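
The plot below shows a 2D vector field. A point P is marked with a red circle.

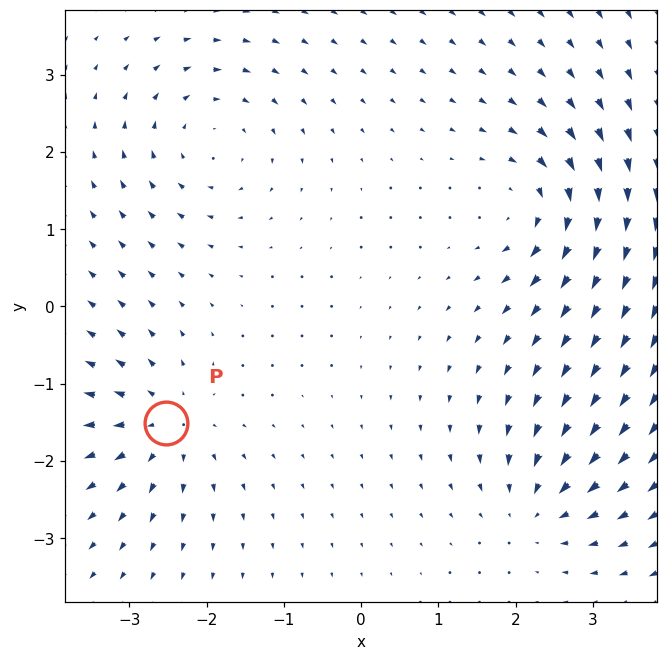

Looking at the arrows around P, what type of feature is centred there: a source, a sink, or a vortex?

source

At P (-2.5, -1.5) the arrows spread outward. Divergence about +6, curl ≈0 — positive divergence with near-zero curl is a source.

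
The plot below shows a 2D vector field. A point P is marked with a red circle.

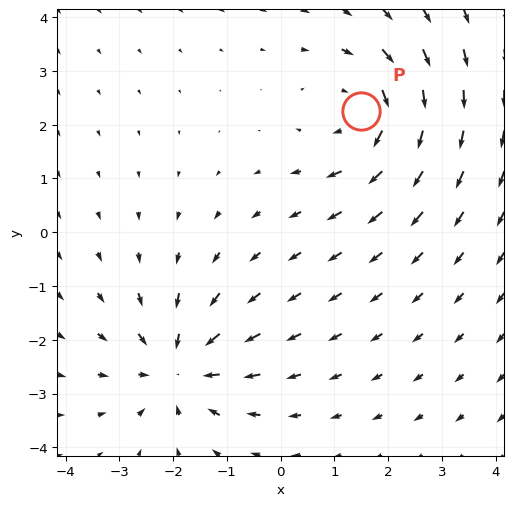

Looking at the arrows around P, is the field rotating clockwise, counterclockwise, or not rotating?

Near P at (1.5, 2.2) the arrows circulate clockwise. The curl (z-component) there is about -4; negative curl means clockwise rotation.

clockwise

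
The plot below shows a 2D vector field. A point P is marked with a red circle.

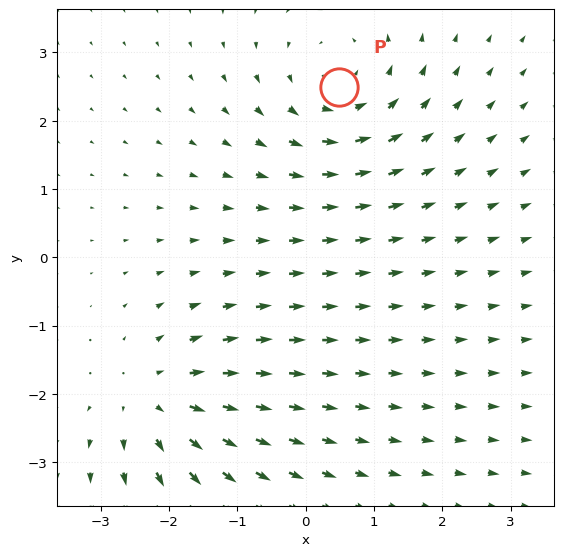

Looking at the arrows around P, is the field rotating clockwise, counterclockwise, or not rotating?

counterclockwise

Near P at (0.5, 2.5) the arrows circulate counterclockwise. The curl (z-component) there is about +4; positive curl means counterclockwise rotation.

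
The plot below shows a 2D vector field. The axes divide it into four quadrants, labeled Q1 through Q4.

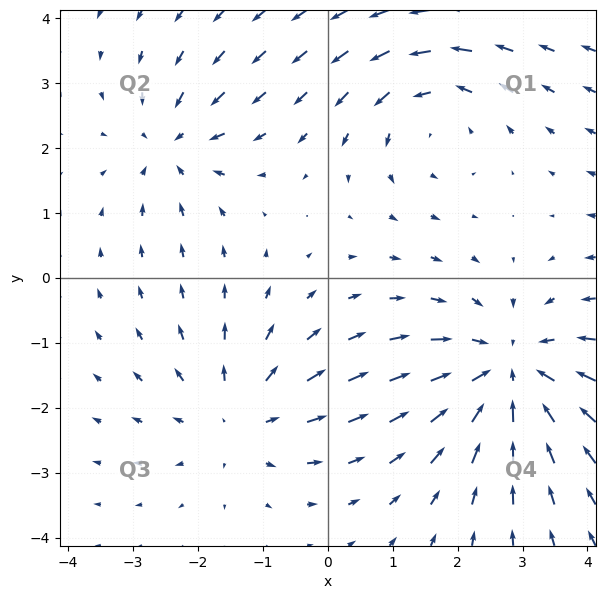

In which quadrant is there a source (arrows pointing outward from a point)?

The source sits at approximately (-1.4, -2.1), which lies in quadrant Q3. The divergence there is about +3, positive as expected for a source.

Q3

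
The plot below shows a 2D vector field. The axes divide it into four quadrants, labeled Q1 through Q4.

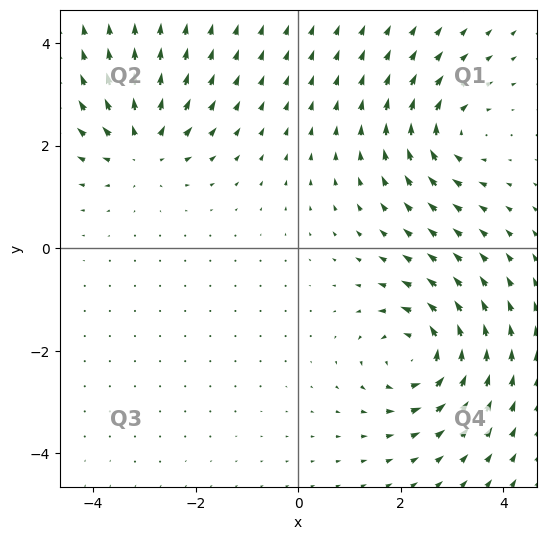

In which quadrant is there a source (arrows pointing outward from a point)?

The source sits at approximately (-3.0, 2.0), which lies in quadrant Q2. The divergence there is about +4, positive as expected for a source.

Q2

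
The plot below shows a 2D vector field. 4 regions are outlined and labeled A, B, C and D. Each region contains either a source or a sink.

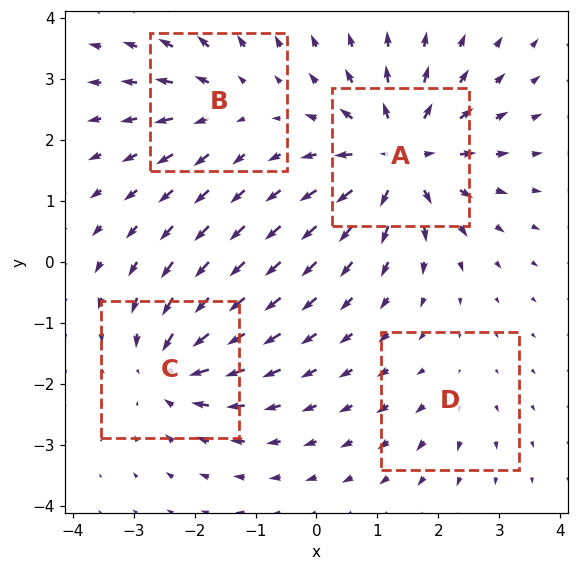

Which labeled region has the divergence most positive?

Divergence at each region's feature centre — A: about +8, B: about +4, C: about -6, D: about +2. Region A is most positive.

A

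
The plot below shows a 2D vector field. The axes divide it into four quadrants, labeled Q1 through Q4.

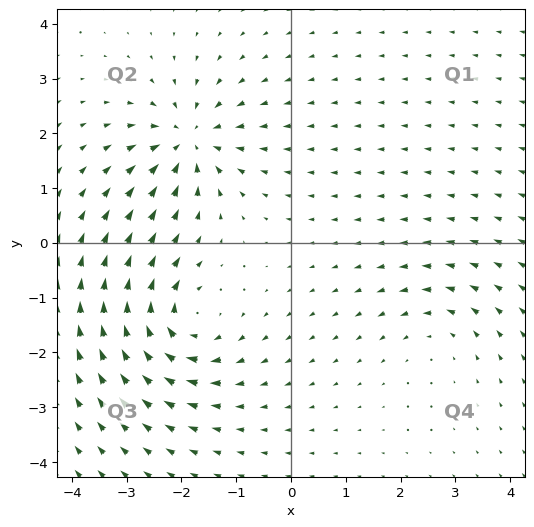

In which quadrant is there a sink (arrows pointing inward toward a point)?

Q2

The sink sits at approximately (-1.9, 1.9), which lies in quadrant Q2. The divergence there is about -6, negative as expected for a sink.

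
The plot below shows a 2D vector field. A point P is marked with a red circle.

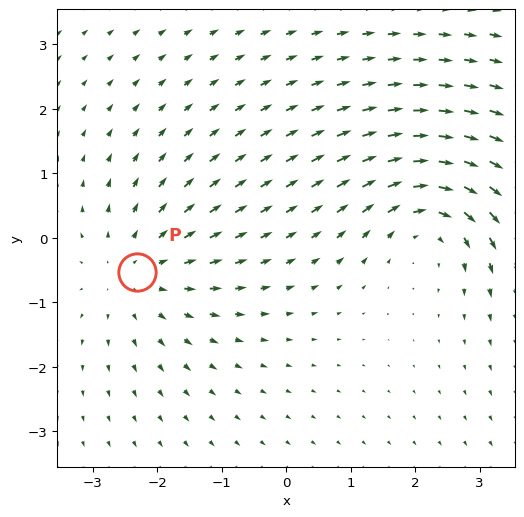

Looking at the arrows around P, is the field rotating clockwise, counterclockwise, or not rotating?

Near P at (-2.3, -0.5) the arrows show no circulation. The curl there is ≈0.

not rotating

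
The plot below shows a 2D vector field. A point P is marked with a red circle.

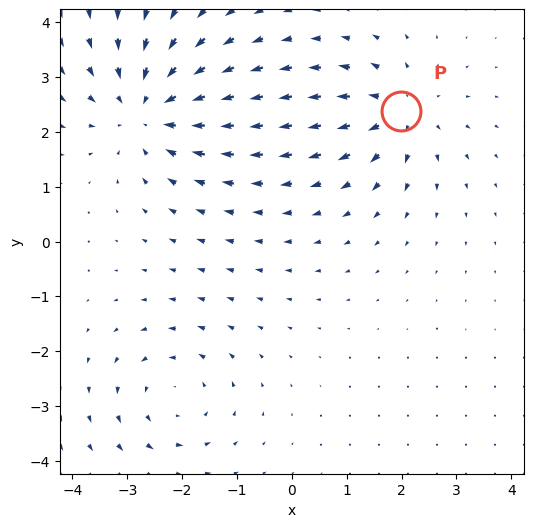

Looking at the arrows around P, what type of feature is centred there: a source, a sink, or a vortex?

At P (2.0, 2.4) the arrows spread outward. Divergence about +3, curl ≈0 — positive divergence with near-zero curl is a source.

source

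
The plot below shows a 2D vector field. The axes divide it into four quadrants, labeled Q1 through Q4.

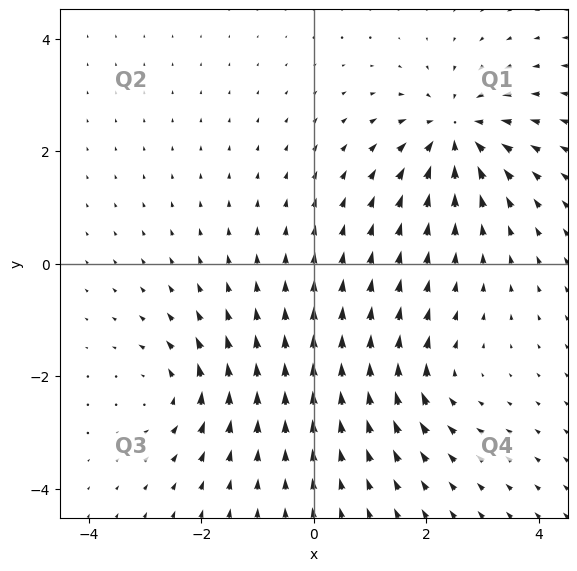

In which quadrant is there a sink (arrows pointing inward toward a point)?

The sink sits at approximately (2.5, 2.3), which lies in quadrant Q1. The divergence there is about -5, negative as expected for a sink.

Q1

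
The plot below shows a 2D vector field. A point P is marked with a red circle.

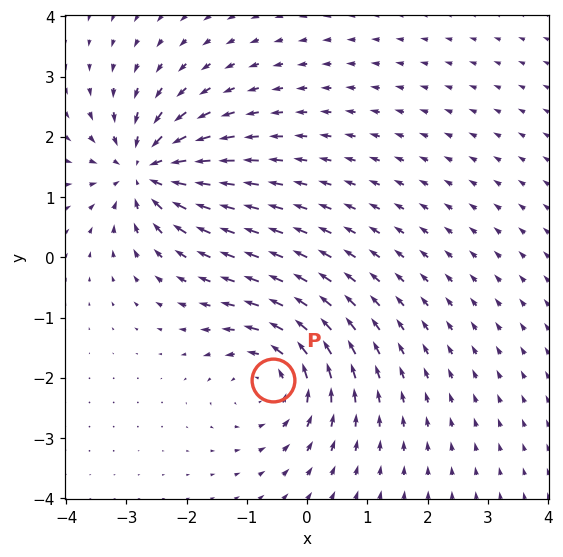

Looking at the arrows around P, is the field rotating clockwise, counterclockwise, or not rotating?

Near P at (-0.6, -2.0) the arrows circulate counterclockwise. The curl (z-component) there is about +5; positive curl means counterclockwise rotation.

counterclockwise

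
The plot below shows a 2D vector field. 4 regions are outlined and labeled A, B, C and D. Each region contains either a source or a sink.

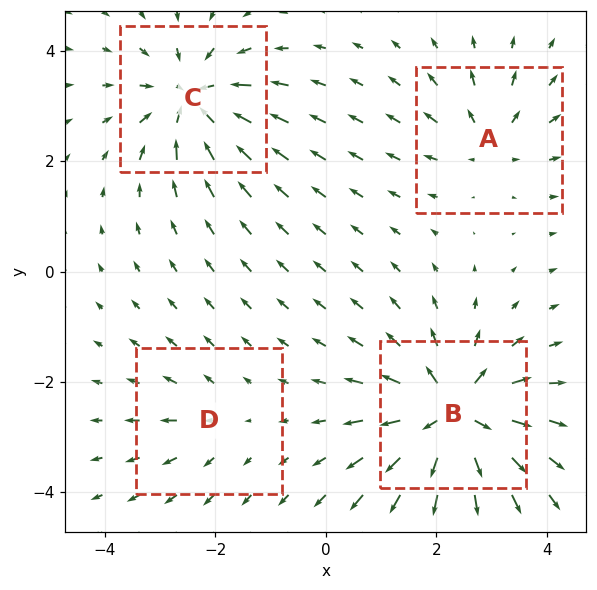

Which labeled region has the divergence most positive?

B

Divergence at each region's feature centre — A: about +4, B: about +8, C: about -6, D: about +2. Region B is most positive.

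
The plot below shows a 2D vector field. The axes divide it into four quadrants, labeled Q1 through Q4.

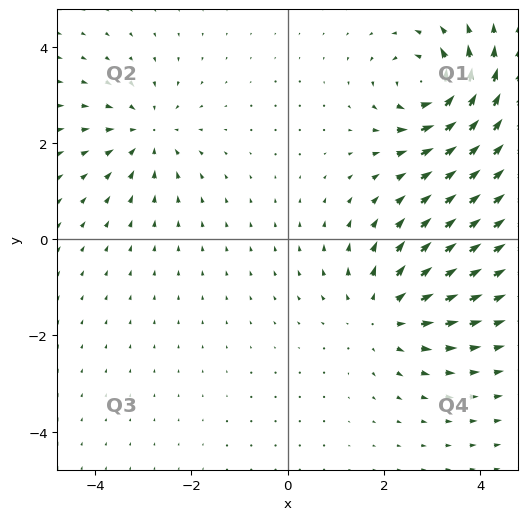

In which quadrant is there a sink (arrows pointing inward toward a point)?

Q2

The sink sits at approximately (-2.9, 2.2), which lies in quadrant Q2. The divergence there is about -3, negative as expected for a sink.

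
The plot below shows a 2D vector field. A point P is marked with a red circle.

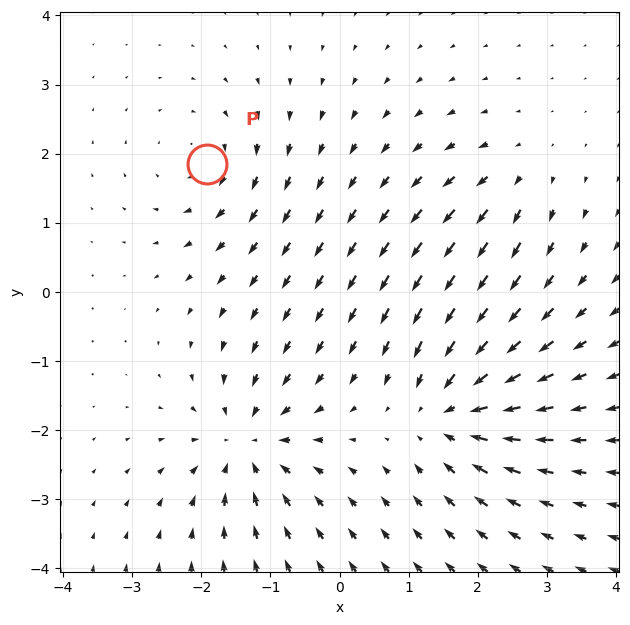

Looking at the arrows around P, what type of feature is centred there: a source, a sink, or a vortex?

At P (-1.9, 1.8) the arrows circulate clockwise. Divergence ≈0, curl about -4 — near-zero divergence with nonzero curl is a vortex.

vortex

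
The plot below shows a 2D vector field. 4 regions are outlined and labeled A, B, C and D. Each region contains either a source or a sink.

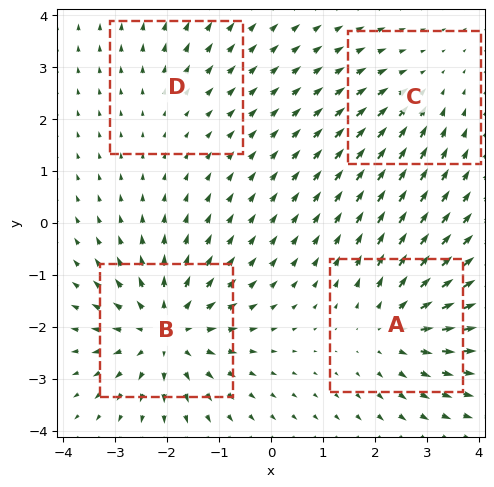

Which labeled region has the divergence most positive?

Divergence at each region's feature centre — A: about +4, B: about +6, C: about -3, D: about +2. Region B is most positive.

B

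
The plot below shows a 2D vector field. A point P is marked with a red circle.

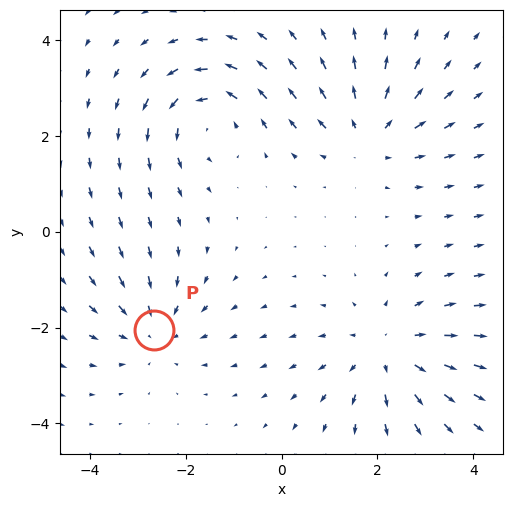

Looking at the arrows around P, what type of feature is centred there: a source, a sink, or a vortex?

At P (-2.7, -2.0) the arrows converge inward. Divergence about -3, curl ≈0 — negative divergence with near-zero curl is a sink.

sink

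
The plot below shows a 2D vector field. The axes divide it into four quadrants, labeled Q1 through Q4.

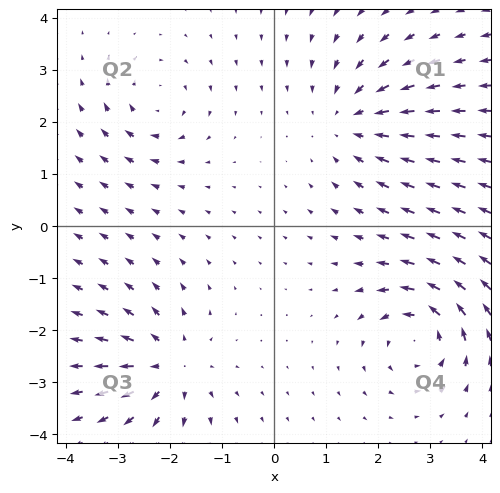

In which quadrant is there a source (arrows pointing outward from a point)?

The source sits at approximately (-2.0, -2.7), which lies in quadrant Q3. The divergence there is about +4, positive as expected for a source.

Q3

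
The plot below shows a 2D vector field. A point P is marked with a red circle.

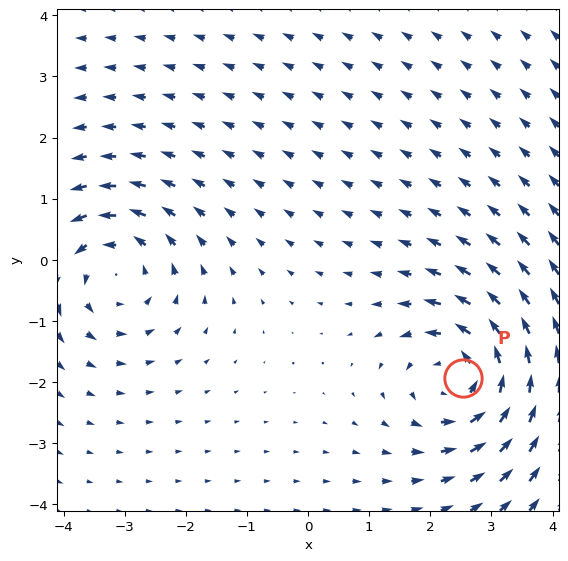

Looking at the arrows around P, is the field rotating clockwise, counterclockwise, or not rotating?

Near P at (2.5, -1.9) the arrows circulate counterclockwise. The curl (z-component) there is about +4; positive curl means counterclockwise rotation.

counterclockwise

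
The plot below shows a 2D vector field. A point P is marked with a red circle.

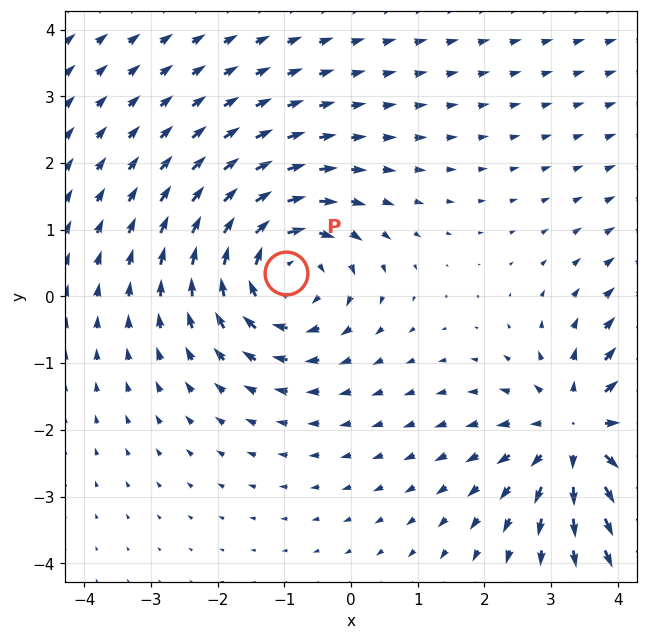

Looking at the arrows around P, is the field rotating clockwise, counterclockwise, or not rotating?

clockwise

Near P at (-1.0, 0.4) the arrows circulate clockwise. The curl (z-component) there is about -4; negative curl means clockwise rotation.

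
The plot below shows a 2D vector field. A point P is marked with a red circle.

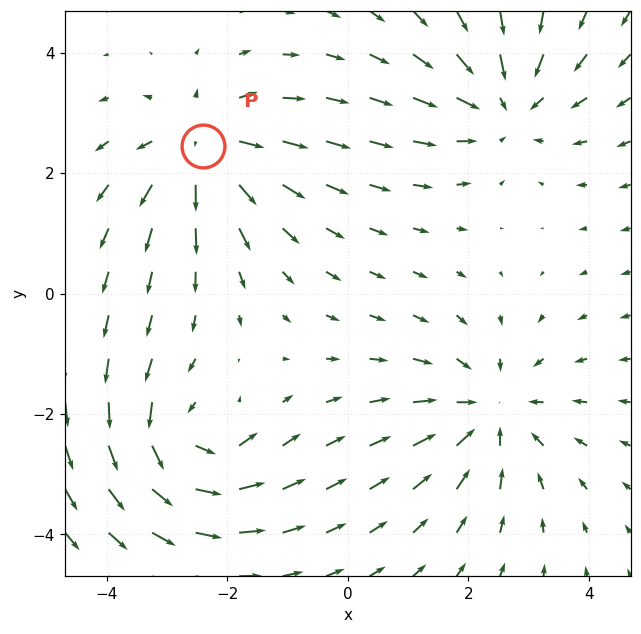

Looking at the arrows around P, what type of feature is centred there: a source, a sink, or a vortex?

At P (-2.4, 2.4) the arrows spread outward. Divergence about +4, curl ≈0 — positive divergence with near-zero curl is a source.

source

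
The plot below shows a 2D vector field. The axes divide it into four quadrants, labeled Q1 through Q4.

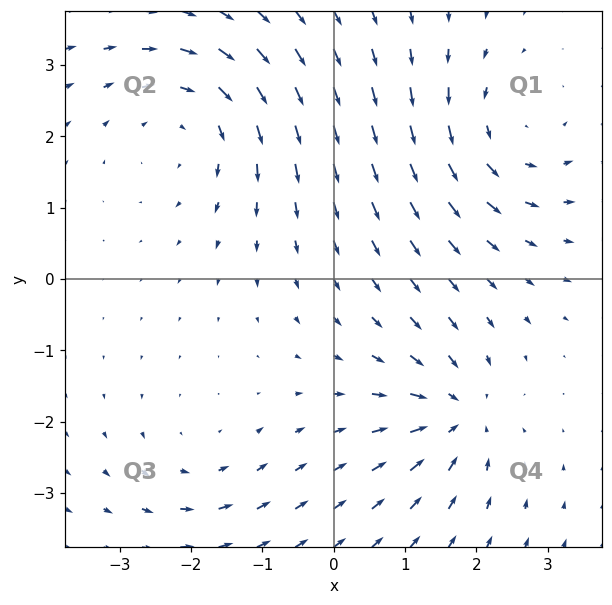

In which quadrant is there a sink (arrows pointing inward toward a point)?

Q4

The sink sits at approximately (1.7, -1.9), which lies in quadrant Q4. The divergence there is about -5, negative as expected for a sink.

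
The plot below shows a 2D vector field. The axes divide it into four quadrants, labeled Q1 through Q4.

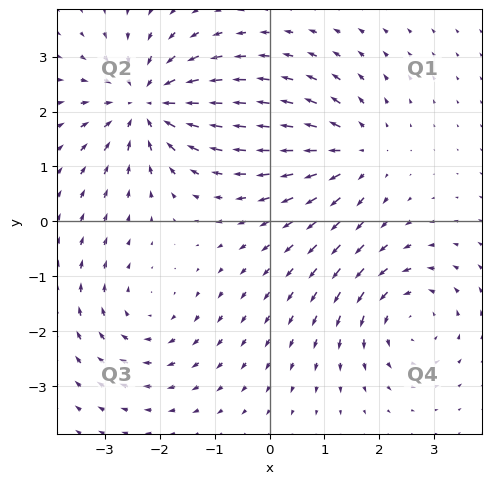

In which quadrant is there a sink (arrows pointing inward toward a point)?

The sink sits at approximately (-2.3, 2.1), which lies in quadrant Q2. The divergence there is about -6, negative as expected for a sink.

Q2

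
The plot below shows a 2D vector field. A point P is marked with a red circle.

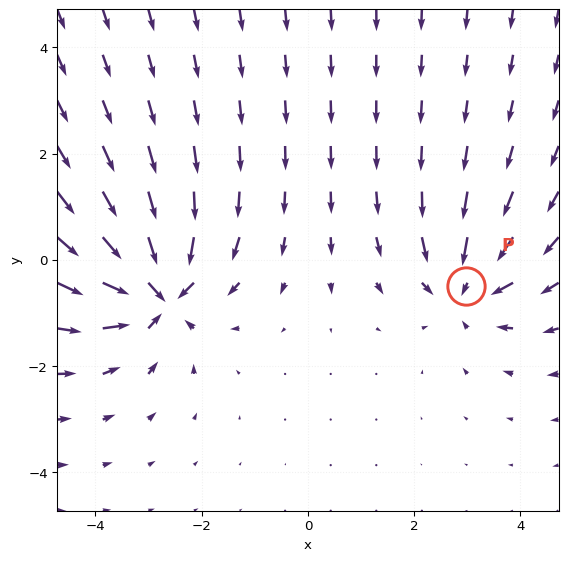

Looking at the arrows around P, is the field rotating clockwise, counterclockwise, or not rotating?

Near P at (3.0, -0.5) the arrows show no circulation. The curl there is ≈0.

not rotating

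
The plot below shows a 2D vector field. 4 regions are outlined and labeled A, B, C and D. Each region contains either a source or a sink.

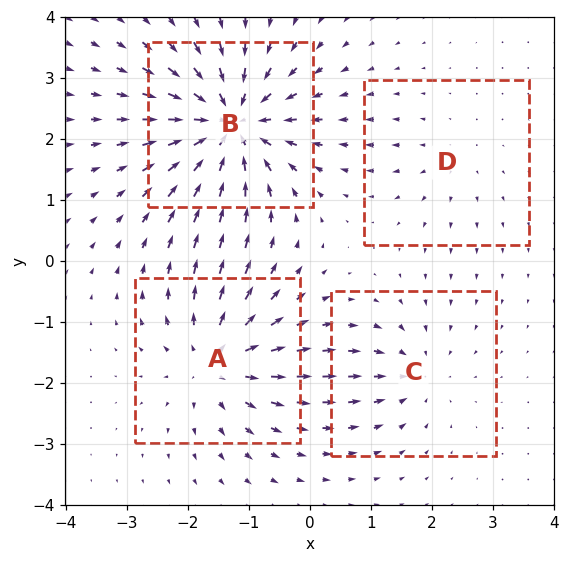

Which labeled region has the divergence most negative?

B

Divergence at each region's feature centre — A: about +6, B: about -8, C: about -4, D: about +2. Region B is most negative.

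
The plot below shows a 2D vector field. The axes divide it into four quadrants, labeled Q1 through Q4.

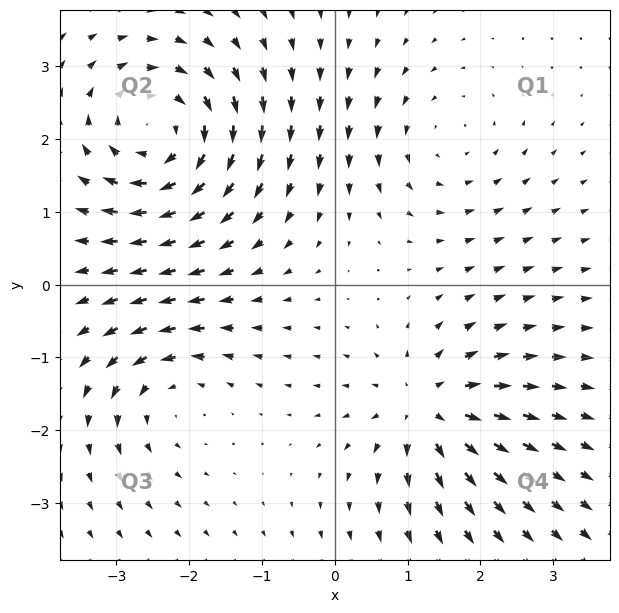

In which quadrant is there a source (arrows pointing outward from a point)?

The source sits at approximately (1.3, -1.7), which lies in quadrant Q4. The divergence there is about +5, positive as expected for a source.

Q4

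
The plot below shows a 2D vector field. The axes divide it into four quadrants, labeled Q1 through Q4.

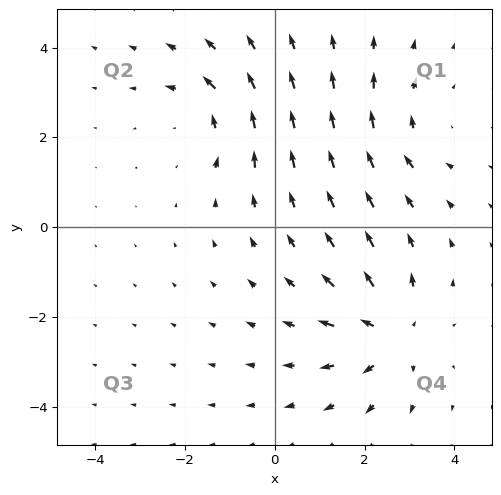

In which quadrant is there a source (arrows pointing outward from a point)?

The source sits at approximately (2.6, -2.4), which lies in quadrant Q4. The divergence there is about +5, positive as expected for a source.

Q4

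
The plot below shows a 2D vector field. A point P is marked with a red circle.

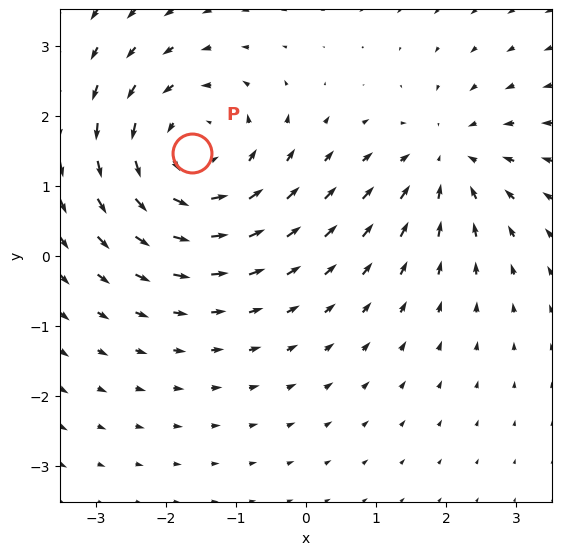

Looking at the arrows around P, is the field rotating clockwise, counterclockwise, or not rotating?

counterclockwise

Near P at (-1.6, 1.5) the arrows circulate counterclockwise. The curl (z-component) there is about +4; positive curl means counterclockwise rotation.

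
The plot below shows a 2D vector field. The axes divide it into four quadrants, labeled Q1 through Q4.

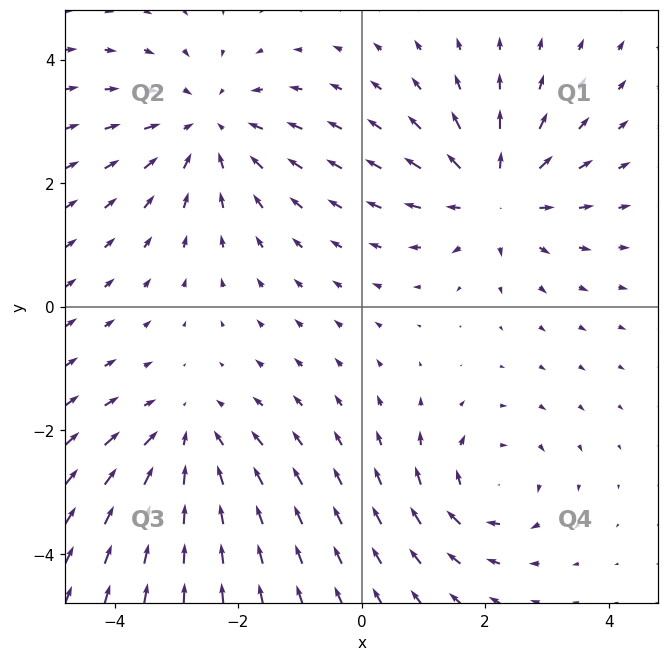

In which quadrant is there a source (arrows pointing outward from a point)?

The source sits at approximately (2.2, 1.8), which lies in quadrant Q1. The divergence there is about +5, positive as expected for a source.

Q1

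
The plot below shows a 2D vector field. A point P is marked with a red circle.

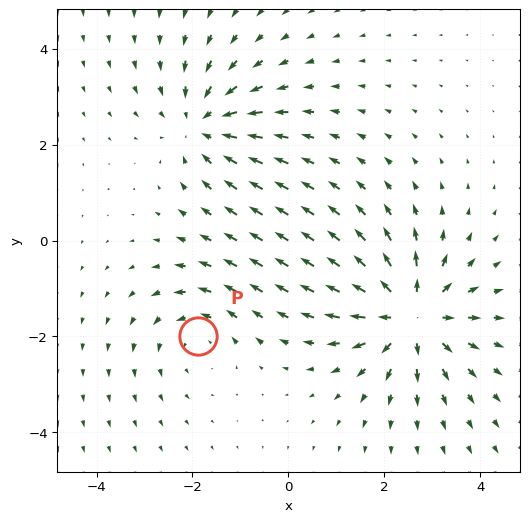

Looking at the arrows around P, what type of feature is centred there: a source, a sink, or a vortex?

vortex

At P (-1.9, -2.0) the arrows circulate counterclockwise. Divergence ≈0, curl about +2 — near-zero divergence with nonzero curl is a vortex.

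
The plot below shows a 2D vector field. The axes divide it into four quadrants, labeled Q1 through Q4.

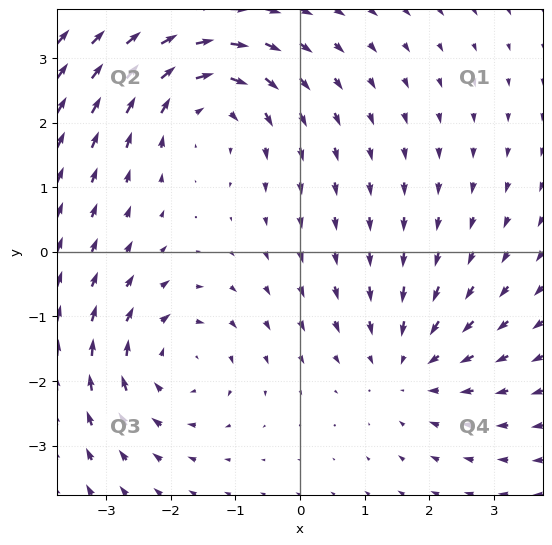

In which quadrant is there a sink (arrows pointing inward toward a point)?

Q4

The sink sits at approximately (1.7, -1.8), which lies in quadrant Q4. The divergence there is about -3, negative as expected for a sink.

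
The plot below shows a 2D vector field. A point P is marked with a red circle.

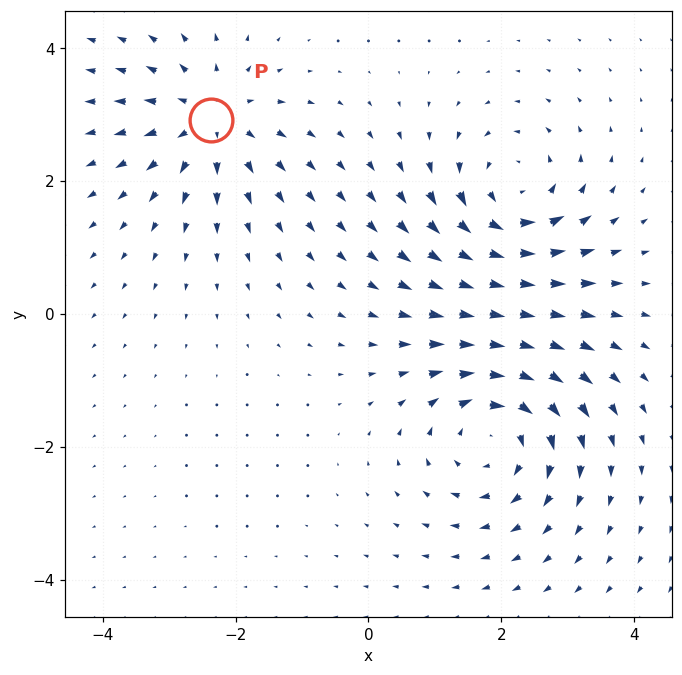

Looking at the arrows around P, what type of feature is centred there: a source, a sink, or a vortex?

source

At P (-2.4, 2.9) the arrows spread outward. Divergence about +4, curl ≈0 — positive divergence with near-zero curl is a source.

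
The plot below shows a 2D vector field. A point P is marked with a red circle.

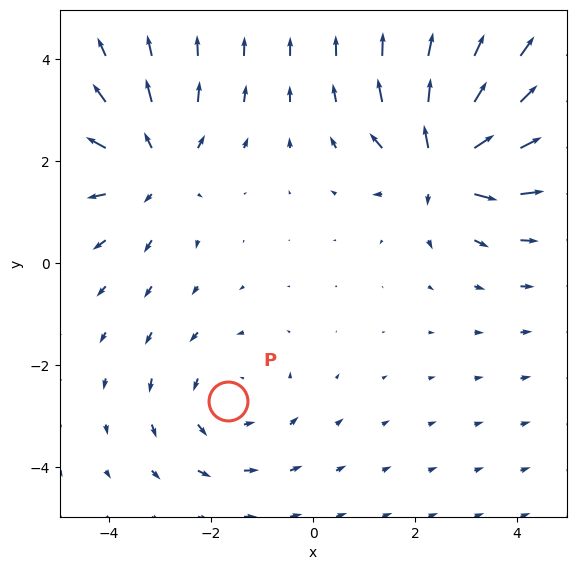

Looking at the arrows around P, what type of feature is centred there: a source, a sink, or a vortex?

vortex

At P (-1.7, -2.7) the arrows circulate counterclockwise. Divergence ≈0, curl about +3 — near-zero divergence with nonzero curl is a vortex.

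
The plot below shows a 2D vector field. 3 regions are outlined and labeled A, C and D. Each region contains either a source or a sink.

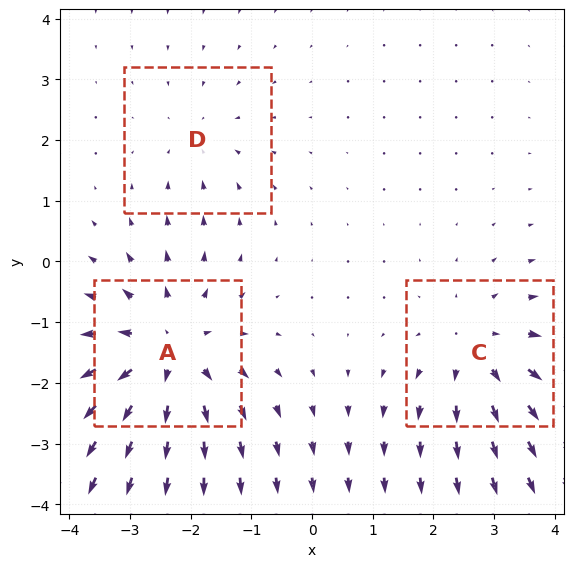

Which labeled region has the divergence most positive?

Divergence at each region's feature centre — A: about +4, C: about +3, D: about -2. Region A is most positive.

A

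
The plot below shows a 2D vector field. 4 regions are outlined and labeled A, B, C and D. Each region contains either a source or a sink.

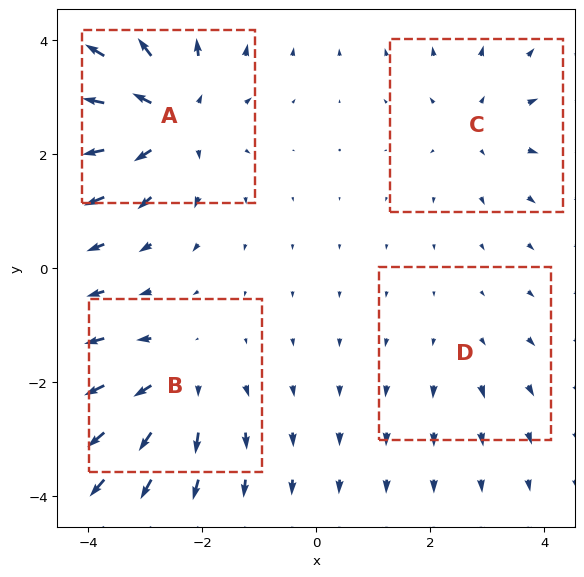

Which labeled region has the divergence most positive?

A

Divergence at each region's feature centre — A: about +7, B: about +5, C: about +3, D: about +2. Region A is most positive.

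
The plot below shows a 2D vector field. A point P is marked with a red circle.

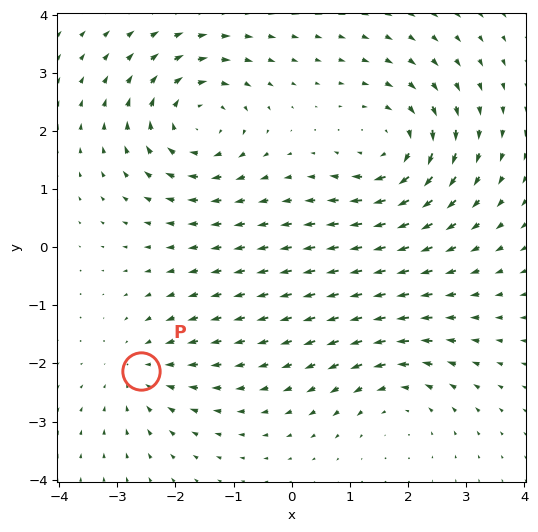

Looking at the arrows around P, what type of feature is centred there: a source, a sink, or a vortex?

sink

At P (-2.6, -2.1) the arrows converge inward. Divergence about -3, curl ≈0 — negative divergence with near-zero curl is a sink.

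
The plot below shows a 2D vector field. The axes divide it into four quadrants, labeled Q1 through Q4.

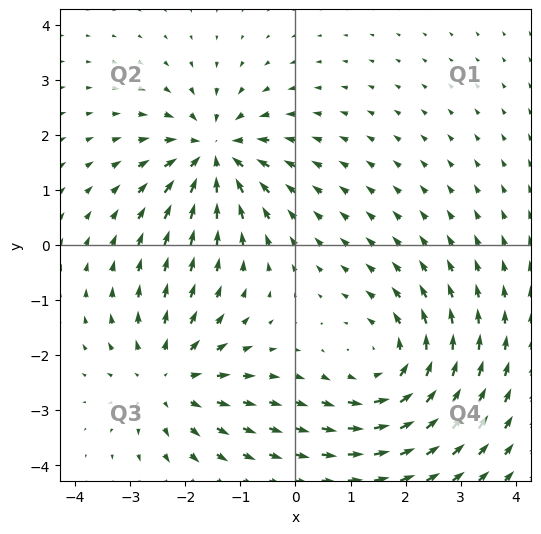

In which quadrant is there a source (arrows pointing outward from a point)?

Q3

The source sits at approximately (-2.3, -2.4), which lies in quadrant Q3. The divergence there is about +3, positive as expected for a source.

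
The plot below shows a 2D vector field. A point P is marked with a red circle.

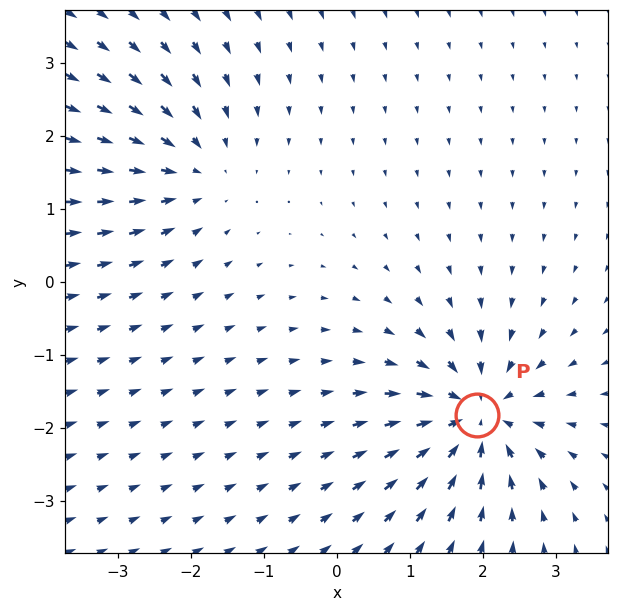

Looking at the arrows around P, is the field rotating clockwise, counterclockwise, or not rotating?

not rotating

Near P at (1.9, -1.8) the arrows show no circulation. The curl there is ≈0.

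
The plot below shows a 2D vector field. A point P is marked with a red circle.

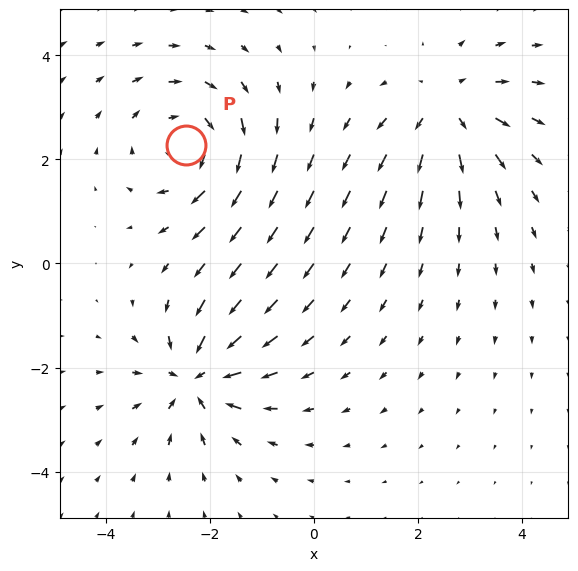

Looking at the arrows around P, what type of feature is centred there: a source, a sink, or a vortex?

vortex

At P (-2.5, 2.3) the arrows circulate clockwise. Divergence ≈0, curl about -3 — near-zero divergence with nonzero curl is a vortex.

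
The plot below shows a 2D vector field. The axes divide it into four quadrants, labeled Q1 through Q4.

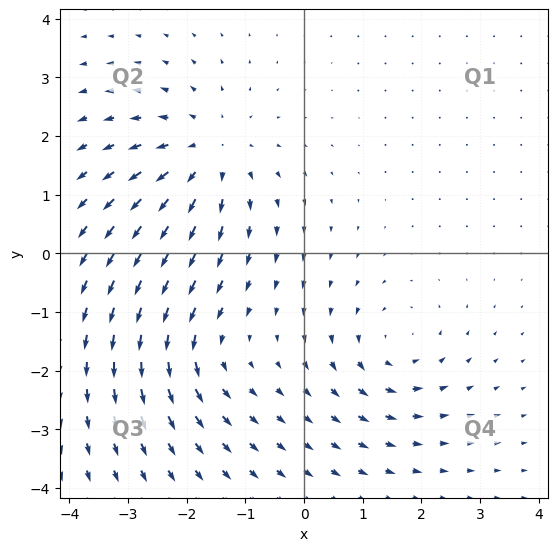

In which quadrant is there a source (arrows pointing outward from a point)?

Q2

The source sits at approximately (-1.6, 1.7), which lies in quadrant Q2. The divergence there is about +4, positive as expected for a source.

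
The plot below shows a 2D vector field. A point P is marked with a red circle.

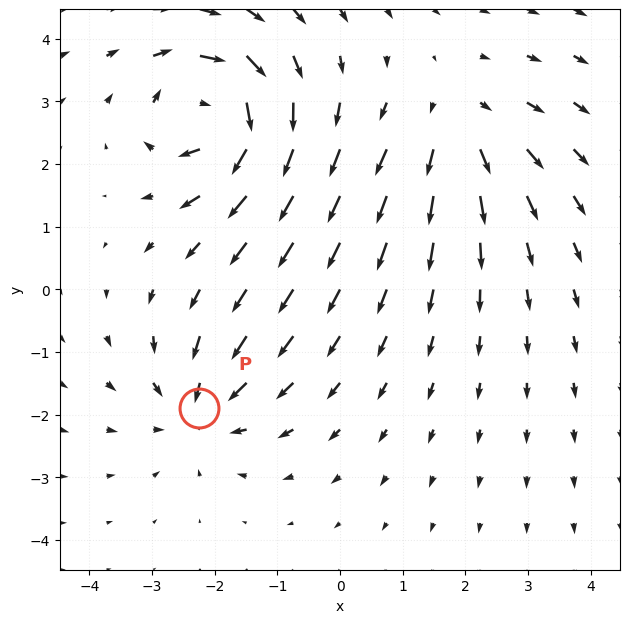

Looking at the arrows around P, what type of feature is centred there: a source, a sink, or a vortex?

At P (-2.2, -1.9) the arrows converge inward. Divergence about -4, curl ≈0 — negative divergence with near-zero curl is a sink.

sink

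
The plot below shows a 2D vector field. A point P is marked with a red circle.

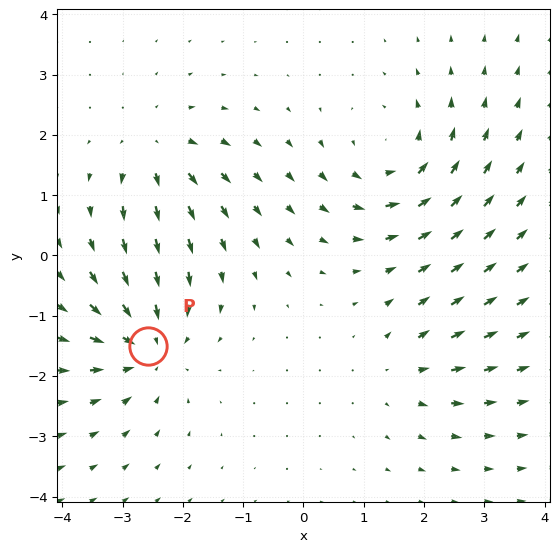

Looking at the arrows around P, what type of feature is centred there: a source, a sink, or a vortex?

At P (-2.6, -1.5) the arrows converge inward. Divergence about -5, curl ≈0 — negative divergence with near-zero curl is a sink.

sink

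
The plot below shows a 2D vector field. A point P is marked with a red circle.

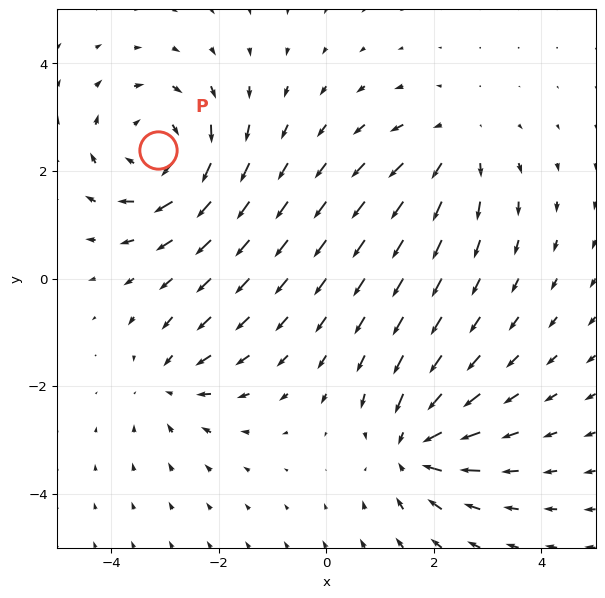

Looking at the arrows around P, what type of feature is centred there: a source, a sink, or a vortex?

vortex

At P (-3.1, 2.4) the arrows circulate clockwise. Divergence ≈0, curl about -4 — near-zero divergence with nonzero curl is a vortex.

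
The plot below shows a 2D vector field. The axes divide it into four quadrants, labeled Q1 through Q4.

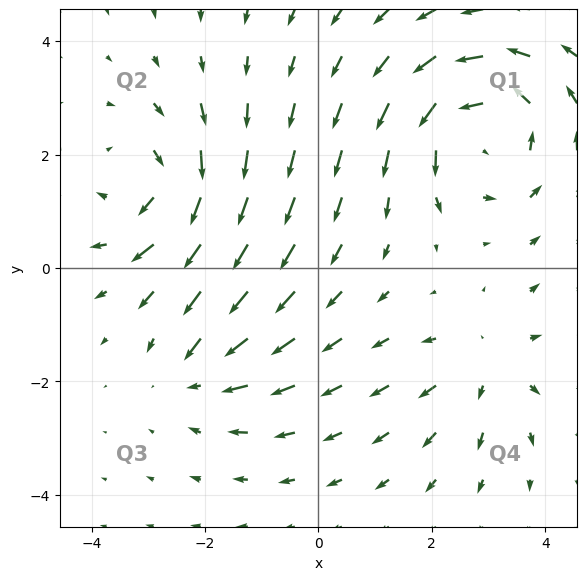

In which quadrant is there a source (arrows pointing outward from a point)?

Q4

The source sits at approximately (3.0, -1.7), which lies in quadrant Q4. The divergence there is about +3, positive as expected for a source.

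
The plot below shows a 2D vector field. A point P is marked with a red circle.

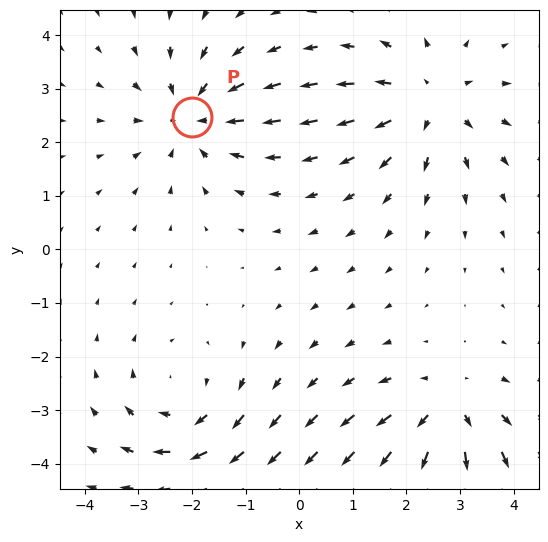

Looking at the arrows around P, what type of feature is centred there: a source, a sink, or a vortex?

At P (-2.0, 2.5) the arrows converge inward. Divergence about -4, curl ≈0 — negative divergence with near-zero curl is a sink.

sink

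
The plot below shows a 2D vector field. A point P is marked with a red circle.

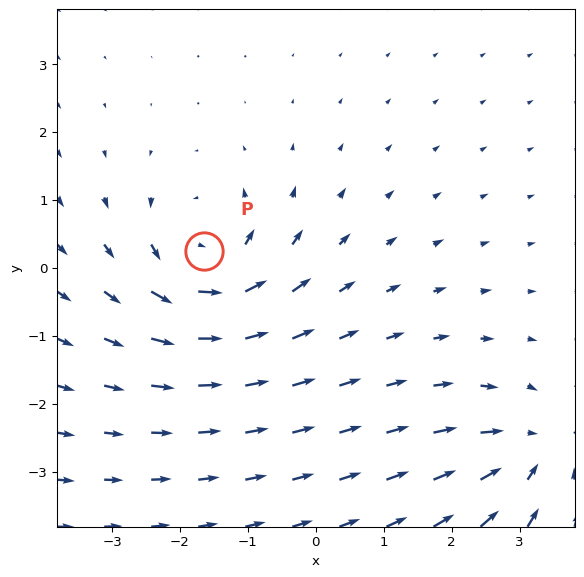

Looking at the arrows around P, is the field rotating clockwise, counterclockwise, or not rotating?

counterclockwise

Near P at (-1.6, 0.2) the arrows circulate counterclockwise. The curl (z-component) there is about +4; positive curl means counterclockwise rotation.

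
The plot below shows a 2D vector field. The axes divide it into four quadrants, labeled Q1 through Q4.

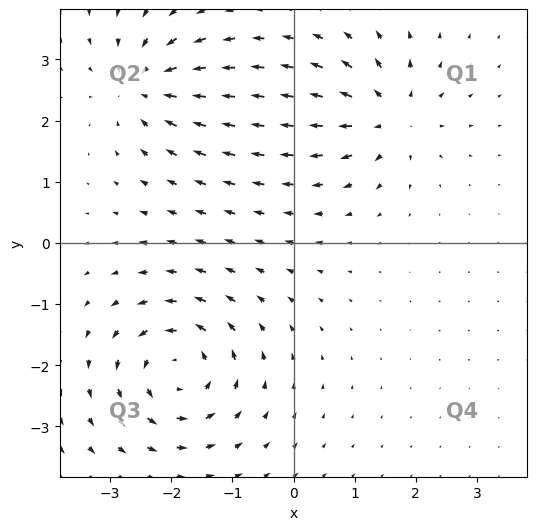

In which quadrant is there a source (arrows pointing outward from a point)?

The source sits at approximately (1.6, 2.1), which lies in quadrant Q1. The divergence there is about +5, positive as expected for a source.

Q1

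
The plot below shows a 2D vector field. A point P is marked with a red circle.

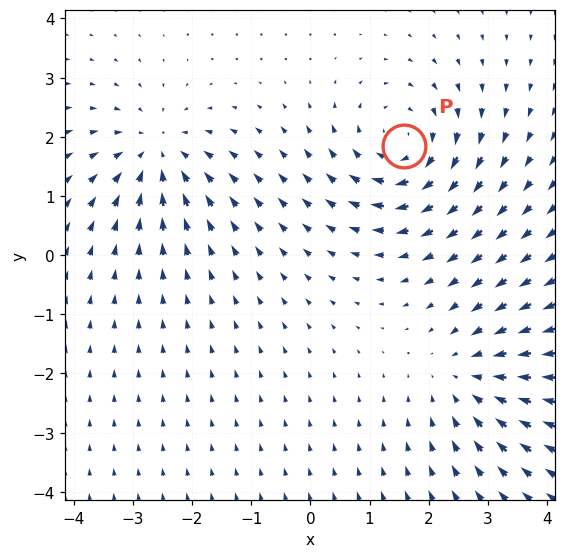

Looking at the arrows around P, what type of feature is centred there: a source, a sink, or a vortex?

vortex

At P (1.6, 1.8) the arrows circulate clockwise. Divergence ≈0, curl about -3 — near-zero divergence with nonzero curl is a vortex.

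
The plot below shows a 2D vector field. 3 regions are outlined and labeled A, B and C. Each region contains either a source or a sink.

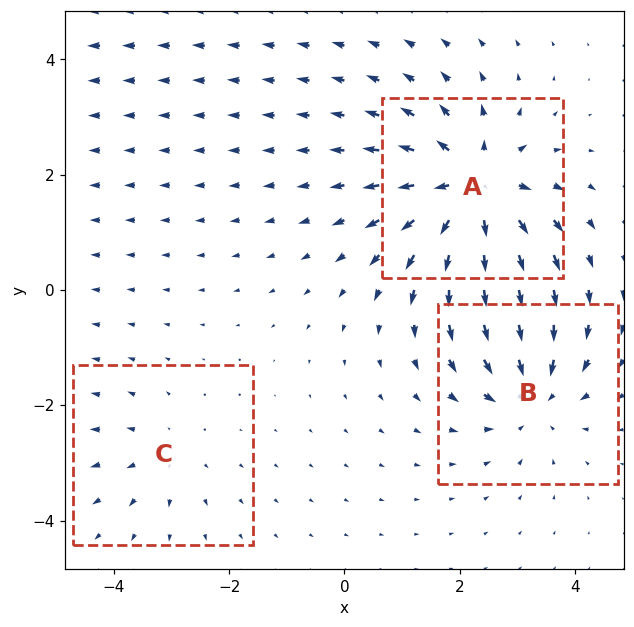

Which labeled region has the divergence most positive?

Divergence at each region's feature centre — A: about +5, B: about -3, C: about +2. Region A is most positive.

A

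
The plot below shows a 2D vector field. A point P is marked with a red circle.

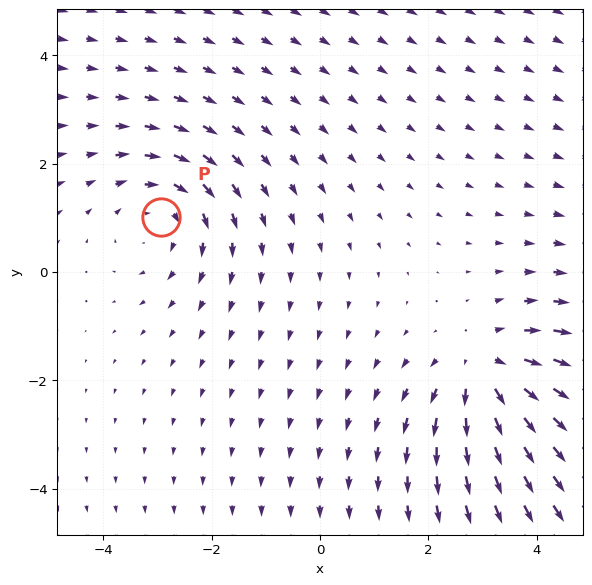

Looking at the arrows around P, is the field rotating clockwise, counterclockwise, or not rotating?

Near P at (-2.9, 1.0) the arrows circulate clockwise. The curl (z-component) there is about -2; negative curl means clockwise rotation.

clockwise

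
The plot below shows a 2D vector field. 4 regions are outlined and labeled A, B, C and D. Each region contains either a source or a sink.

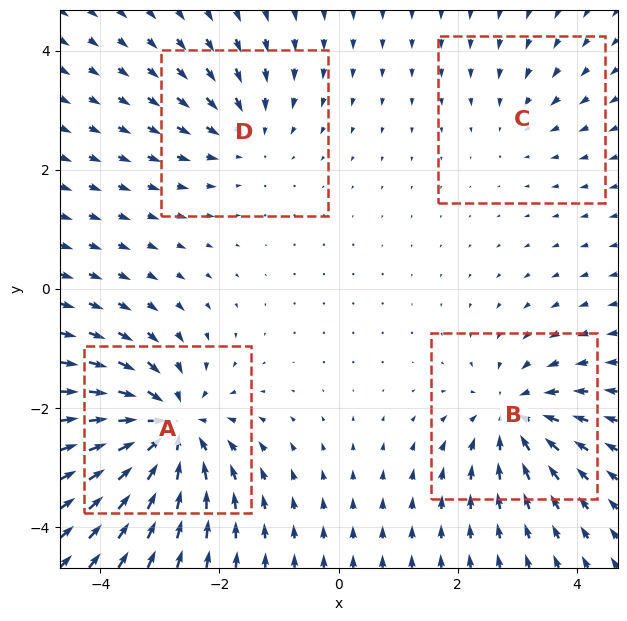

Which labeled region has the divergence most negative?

A

Divergence at each region's feature centre — A: about -8, B: about -5, C: about -2, D: about -4. Region A is most negative.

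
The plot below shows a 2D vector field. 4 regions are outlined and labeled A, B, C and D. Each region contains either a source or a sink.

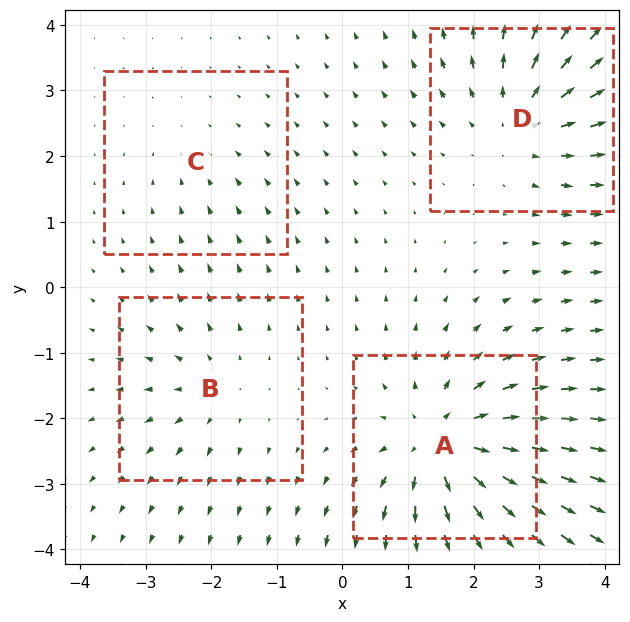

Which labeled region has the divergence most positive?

Divergence at each region's feature centre — A: about +7, B: about +3, C: about -2, D: about +5. Region A is most positive.

A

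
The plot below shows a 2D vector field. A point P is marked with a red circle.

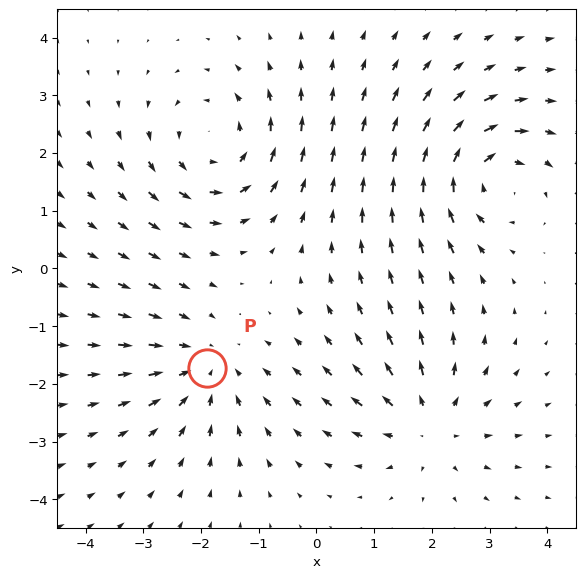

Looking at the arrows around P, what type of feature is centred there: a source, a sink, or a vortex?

At P (-1.9, -1.7) the arrows converge inward. Divergence about -3, curl ≈0 — negative divergence with near-zero curl is a sink.

sink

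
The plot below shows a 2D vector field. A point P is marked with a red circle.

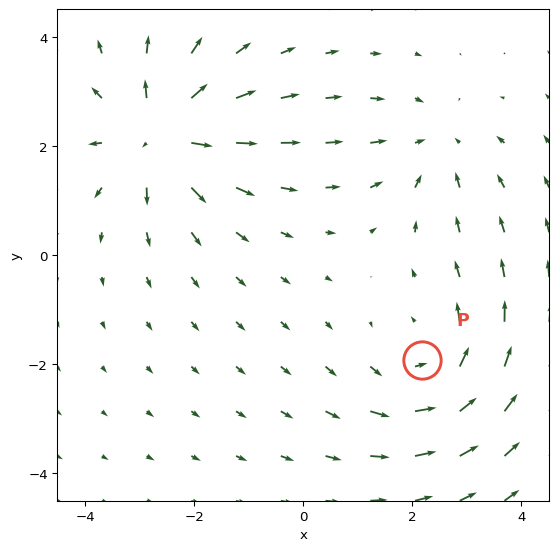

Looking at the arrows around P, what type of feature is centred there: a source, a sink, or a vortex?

At P (2.2, -1.9) the arrows circulate counterclockwise. Divergence ≈0, curl about +4 — near-zero divergence with nonzero curl is a vortex.

vortex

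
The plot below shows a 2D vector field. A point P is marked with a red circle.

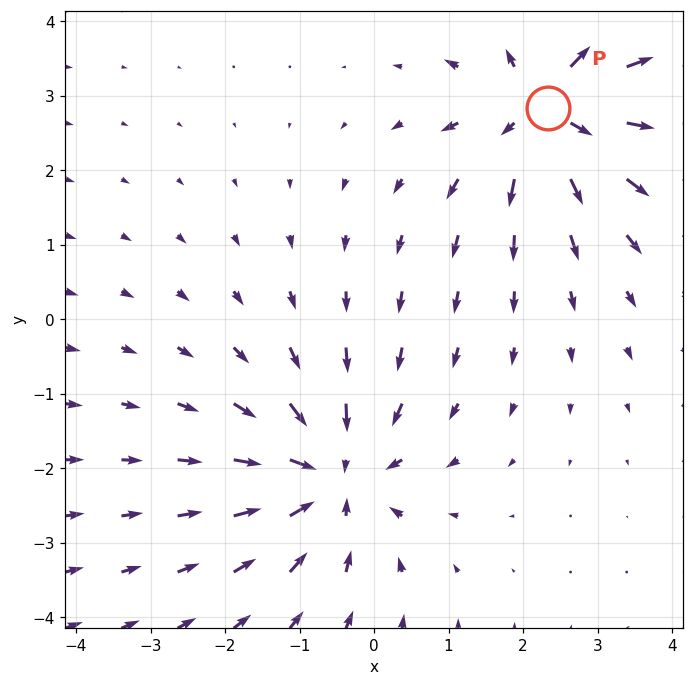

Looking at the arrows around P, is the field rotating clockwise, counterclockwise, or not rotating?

not rotating

Near P at (2.3, 2.8) the arrows show no circulation. The curl there is ≈0.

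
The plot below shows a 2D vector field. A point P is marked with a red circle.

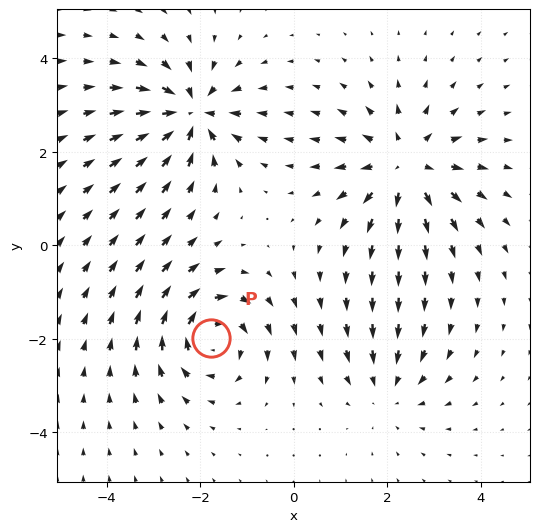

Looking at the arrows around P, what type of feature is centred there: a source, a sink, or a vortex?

vortex

At P (-1.8, -2.0) the arrows circulate clockwise. Divergence ≈0, curl about -5 — near-zero divergence with nonzero curl is a vortex.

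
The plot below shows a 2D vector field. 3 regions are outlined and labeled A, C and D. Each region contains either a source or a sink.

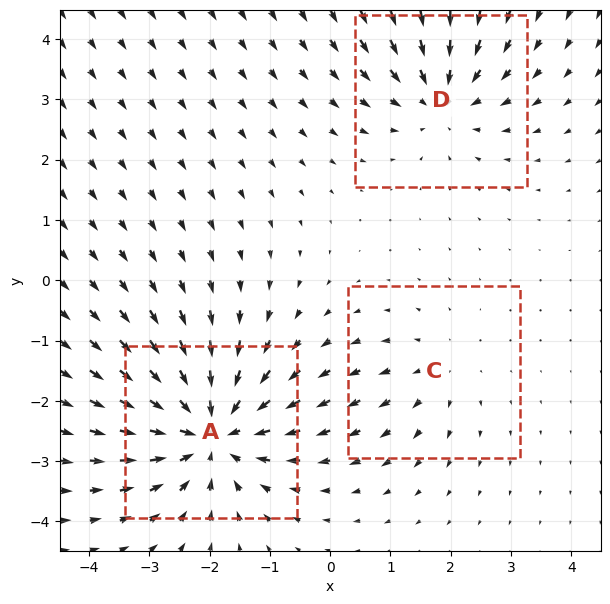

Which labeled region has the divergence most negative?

Divergence at each region's feature centre — A: about -5, C: about +2, D: about -4. Region A is most negative.

A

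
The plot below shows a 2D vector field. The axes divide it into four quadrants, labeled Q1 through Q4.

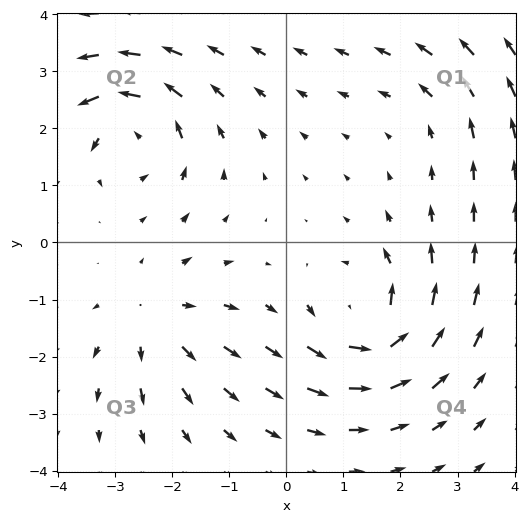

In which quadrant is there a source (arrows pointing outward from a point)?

The source sits at approximately (-2.3, -1.3), which lies in quadrant Q3. The divergence there is about +3, positive as expected for a source.

Q3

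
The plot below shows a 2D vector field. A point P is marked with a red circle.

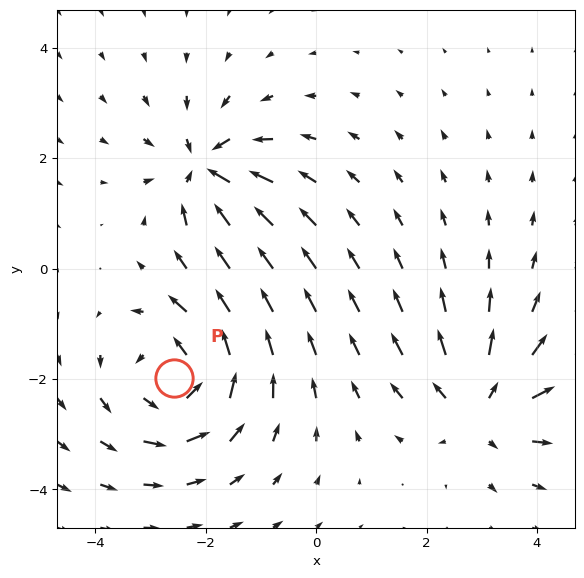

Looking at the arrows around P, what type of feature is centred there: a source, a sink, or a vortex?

vortex

At P (-2.6, -2.0) the arrows circulate counterclockwise. Divergence ≈0, curl about +5 — near-zero divergence with nonzero curl is a vortex.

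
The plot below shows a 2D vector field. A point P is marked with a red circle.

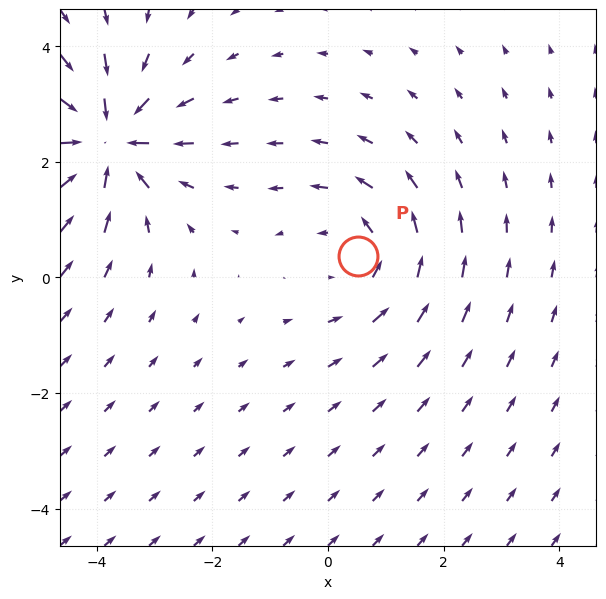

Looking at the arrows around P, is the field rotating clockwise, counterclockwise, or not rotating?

Near P at (0.5, 0.4) the arrows circulate counterclockwise. The curl (z-component) there is about +3; positive curl means counterclockwise rotation.

counterclockwise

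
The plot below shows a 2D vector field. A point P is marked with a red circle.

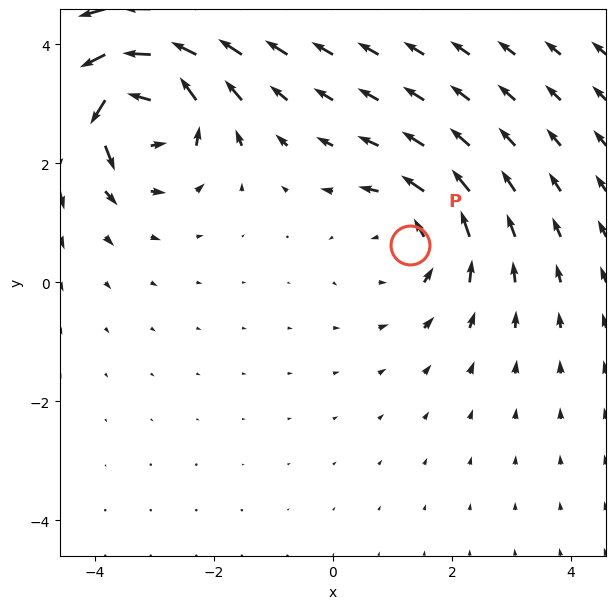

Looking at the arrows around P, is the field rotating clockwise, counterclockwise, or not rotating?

Near P at (1.3, 0.6) the arrows circulate counterclockwise. The curl (z-component) there is about +3; positive curl means counterclockwise rotation.

counterclockwise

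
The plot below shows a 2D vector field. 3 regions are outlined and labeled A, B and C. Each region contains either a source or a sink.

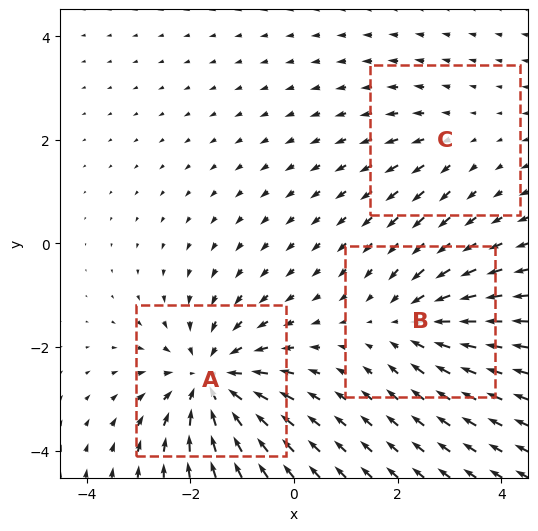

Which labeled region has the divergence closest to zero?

Divergence at each region's feature centre — A: about -5, B: about -3, C: about +2. Region C is closest to zero.

C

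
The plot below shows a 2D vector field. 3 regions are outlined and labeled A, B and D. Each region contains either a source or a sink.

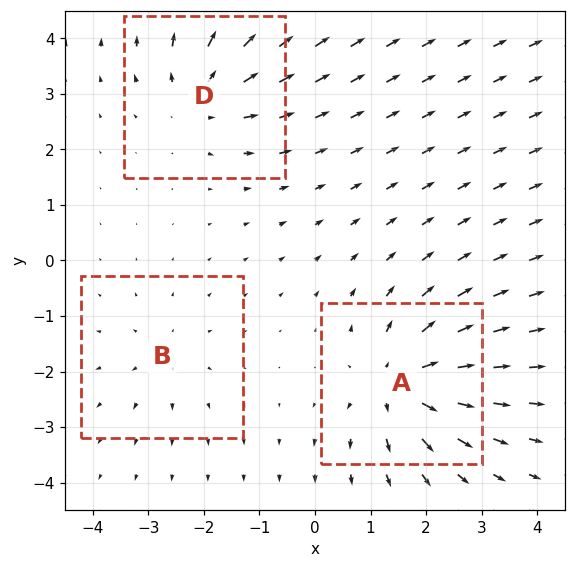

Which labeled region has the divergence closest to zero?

Divergence at each region's feature centre — A: about +5, B: about +2, D: about +4. Region B is closest to zero.

B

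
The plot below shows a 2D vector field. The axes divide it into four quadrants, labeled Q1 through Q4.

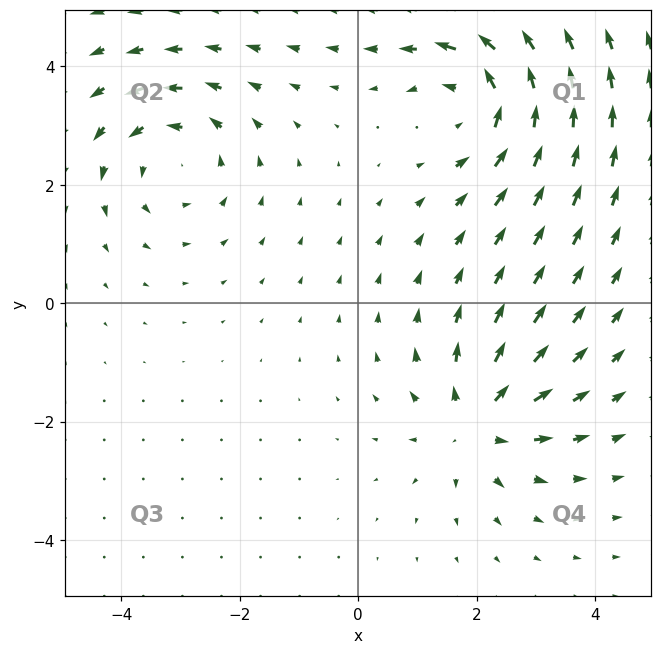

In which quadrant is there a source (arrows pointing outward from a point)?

Q4

The source sits at approximately (2.0, -2.0), which lies in quadrant Q4. The divergence there is about +5, positive as expected for a source.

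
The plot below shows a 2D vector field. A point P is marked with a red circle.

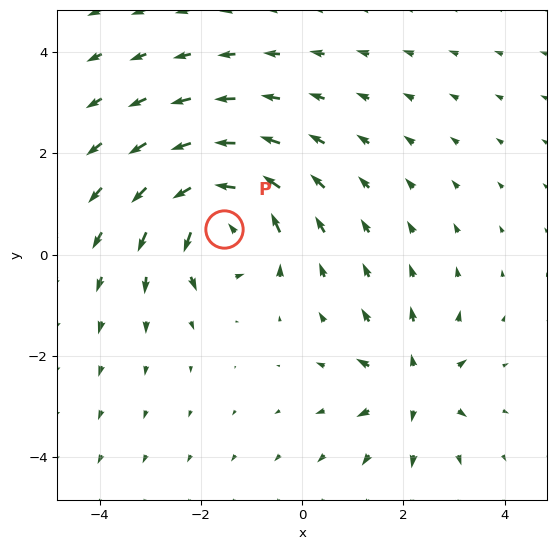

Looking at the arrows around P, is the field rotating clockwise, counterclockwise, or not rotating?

counterclockwise

Near P at (-1.6, 0.5) the arrows circulate counterclockwise. The curl (z-component) there is about +6; positive curl means counterclockwise rotation.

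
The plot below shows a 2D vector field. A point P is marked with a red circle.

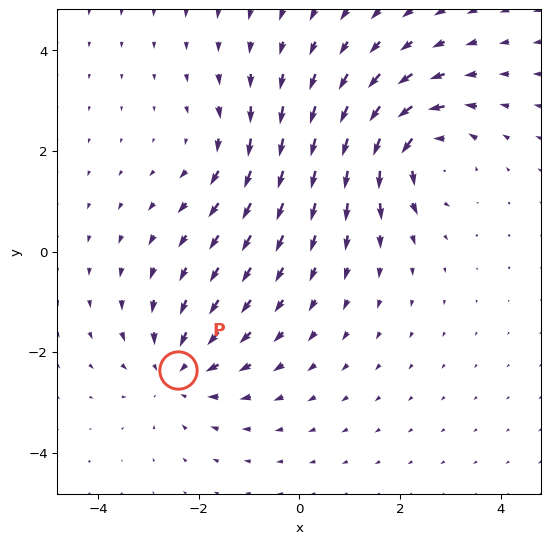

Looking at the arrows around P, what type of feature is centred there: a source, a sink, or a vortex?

At P (-2.4, -2.4) the arrows converge inward. Divergence about -4, curl ≈0 — negative divergence with near-zero curl is a sink.

sink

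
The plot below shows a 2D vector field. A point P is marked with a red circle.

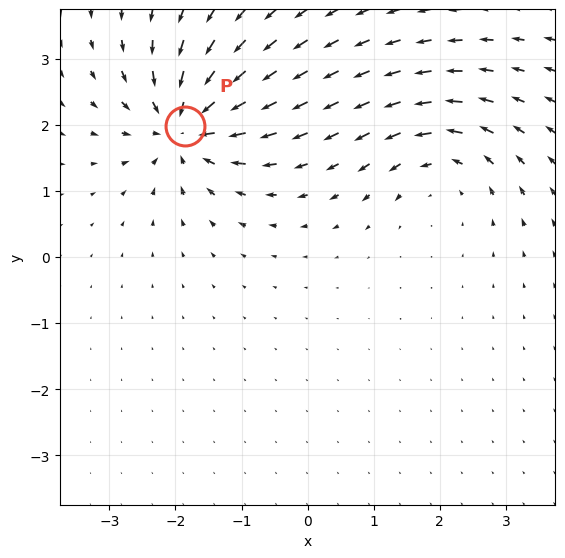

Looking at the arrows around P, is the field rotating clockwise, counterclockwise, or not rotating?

Near P at (-1.9, 2.0) the arrows show no circulation. The curl there is ≈0.

not rotating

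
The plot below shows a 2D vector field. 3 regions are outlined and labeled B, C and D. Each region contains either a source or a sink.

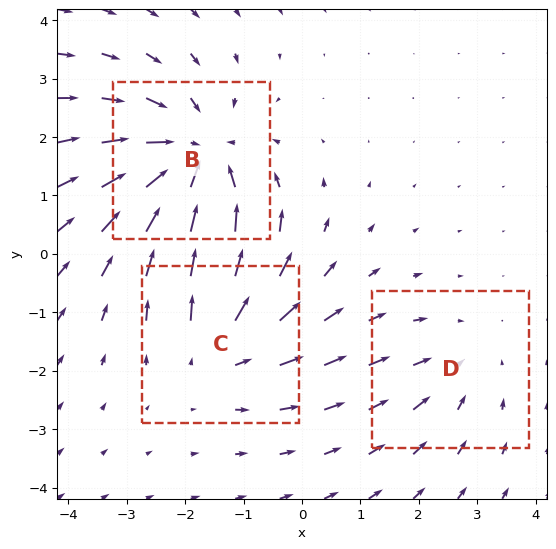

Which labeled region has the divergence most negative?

Divergence at each region's feature centre — B: about -4, C: about +3, D: about -2. Region B is most negative.

B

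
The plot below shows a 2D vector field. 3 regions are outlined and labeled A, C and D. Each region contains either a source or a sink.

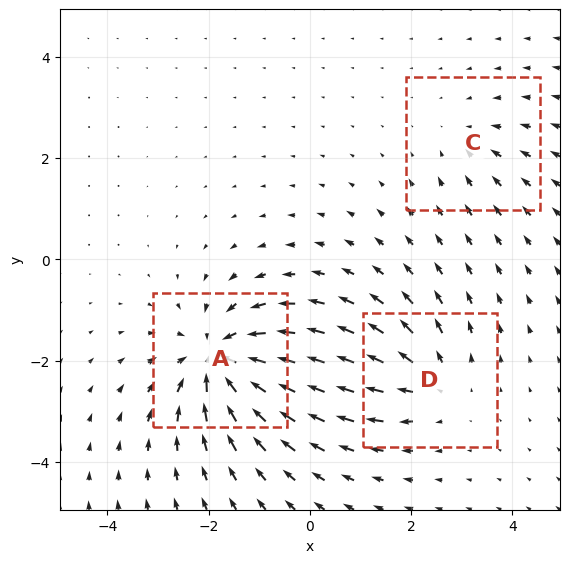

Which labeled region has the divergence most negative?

A

Divergence at each region's feature centre — A: about -5, C: about -2, D: about +3. Region A is most negative.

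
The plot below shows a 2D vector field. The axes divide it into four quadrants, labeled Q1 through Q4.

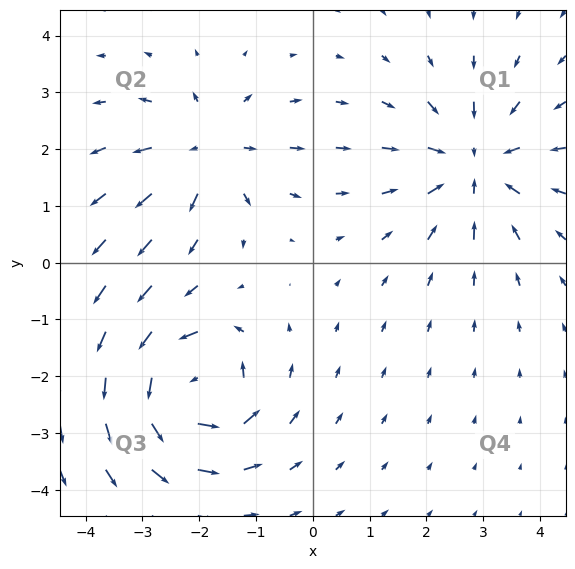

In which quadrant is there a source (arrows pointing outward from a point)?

Q2

The source sits at approximately (-1.8, 2.0), which lies in quadrant Q2. The divergence there is about +4, positive as expected for a source.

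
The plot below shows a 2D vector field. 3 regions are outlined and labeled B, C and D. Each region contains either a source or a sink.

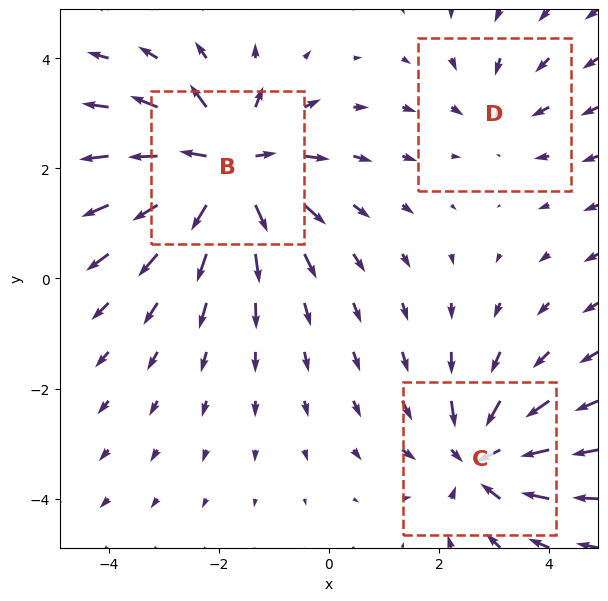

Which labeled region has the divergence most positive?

Divergence at each region's feature centre — B: about +5, C: about -4, D: about -2. Region B is most positive.

B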